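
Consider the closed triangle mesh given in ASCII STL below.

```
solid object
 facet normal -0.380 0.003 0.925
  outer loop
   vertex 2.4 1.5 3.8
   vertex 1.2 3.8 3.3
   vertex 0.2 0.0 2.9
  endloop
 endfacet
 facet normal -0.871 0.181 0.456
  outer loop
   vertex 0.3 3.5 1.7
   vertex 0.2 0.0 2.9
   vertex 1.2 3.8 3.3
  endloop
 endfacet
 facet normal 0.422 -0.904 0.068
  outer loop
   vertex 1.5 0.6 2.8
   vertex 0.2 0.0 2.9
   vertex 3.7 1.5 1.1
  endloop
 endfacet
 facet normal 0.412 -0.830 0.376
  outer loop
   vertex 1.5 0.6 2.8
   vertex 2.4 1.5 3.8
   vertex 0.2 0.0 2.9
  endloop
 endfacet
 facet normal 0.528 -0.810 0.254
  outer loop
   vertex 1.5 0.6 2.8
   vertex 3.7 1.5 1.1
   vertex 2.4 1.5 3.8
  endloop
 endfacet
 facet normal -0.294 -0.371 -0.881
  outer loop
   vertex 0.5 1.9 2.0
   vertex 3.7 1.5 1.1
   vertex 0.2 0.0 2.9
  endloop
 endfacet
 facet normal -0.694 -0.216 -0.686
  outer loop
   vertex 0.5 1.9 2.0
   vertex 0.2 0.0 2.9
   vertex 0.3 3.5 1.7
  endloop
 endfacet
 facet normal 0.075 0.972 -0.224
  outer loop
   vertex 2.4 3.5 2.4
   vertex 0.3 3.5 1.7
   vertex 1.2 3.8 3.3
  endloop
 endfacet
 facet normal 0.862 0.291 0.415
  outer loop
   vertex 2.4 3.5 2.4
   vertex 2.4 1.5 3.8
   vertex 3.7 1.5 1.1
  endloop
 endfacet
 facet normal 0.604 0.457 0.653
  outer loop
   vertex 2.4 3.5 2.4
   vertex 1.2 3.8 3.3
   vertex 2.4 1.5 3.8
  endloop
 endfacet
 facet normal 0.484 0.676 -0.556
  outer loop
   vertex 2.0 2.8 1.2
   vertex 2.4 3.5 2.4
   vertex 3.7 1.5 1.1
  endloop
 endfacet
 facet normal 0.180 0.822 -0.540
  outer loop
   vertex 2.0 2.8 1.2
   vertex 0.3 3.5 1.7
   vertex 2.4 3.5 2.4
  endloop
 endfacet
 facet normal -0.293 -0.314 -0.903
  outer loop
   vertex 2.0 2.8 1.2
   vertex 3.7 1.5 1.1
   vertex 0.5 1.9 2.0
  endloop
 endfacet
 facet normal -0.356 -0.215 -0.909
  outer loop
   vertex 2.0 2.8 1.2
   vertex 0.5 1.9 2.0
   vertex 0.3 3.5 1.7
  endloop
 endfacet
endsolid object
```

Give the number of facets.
14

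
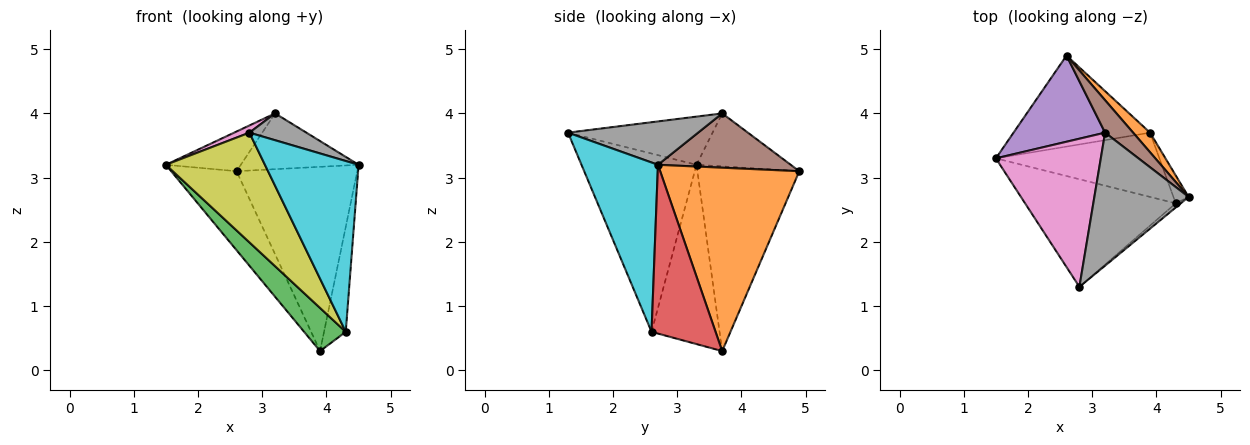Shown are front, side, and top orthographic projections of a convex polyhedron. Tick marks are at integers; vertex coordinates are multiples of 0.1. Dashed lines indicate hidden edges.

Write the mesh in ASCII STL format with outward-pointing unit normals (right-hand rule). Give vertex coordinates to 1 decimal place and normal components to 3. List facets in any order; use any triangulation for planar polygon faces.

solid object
 facet normal -0.715 0.458 -0.528
  outer loop
   vertex 3.9 3.7 0.3
   vertex 1.5 3.3 3.2
   vertex 2.6 4.9 3.1
  endloop
 endfacet
 facet normal 0.753 0.654 0.070
  outer loop
   vertex 3.9 3.7 0.3
   vertex 2.6 4.9 3.1
   vertex 4.5 2.7 3.2
  endloop
 endfacet
 facet normal -0.673 -0.412 -0.614
  outer loop
   vertex 4.3 2.6 0.6
   vertex 1.5 3.3 3.2
   vertex 3.9 3.7 0.3
  endloop
 endfacet
 facet normal 0.944 0.320 -0.085
  outer loop
   vertex 4.3 2.6 0.6
   vertex 3.9 3.7 0.3
   vertex 4.5 2.7 3.2
  endloop
 endfacet
 facet normal -0.465 0.370 0.804
  outer loop
   vertex 3.2 3.7 4.0
   vertex 2.6 4.9 3.1
   vertex 1.5 3.3 3.2
  endloop
 endfacet
 facet normal 0.698 0.619 0.360
  outer loop
   vertex 3.2 3.7 4.0
   vertex 4.5 2.7 3.2
   vertex 2.6 4.9 3.1
  endloop
 endfacet
 facet normal -0.417 -0.044 0.908
  outer loop
   vertex 2.8 1.3 3.7
   vertex 3.2 3.7 4.0
   vertex 1.5 3.3 3.2
  endloop
 endfacet
 facet normal 0.411 -0.180 0.894
  outer loop
   vertex 2.8 1.3 3.7
   vertex 4.5 2.7 3.2
   vertex 3.2 3.7 4.0
  endloop
 endfacet
 facet normal -0.638 -0.550 -0.539
  outer loop
   vertex 2.8 1.3 3.7
   vertex 1.5 3.3 3.2
   vertex 4.3 2.6 0.6
  endloop
 endfacet
 facet normal 0.632 -0.775 -0.019
  outer loop
   vertex 2.8 1.3 3.7
   vertex 4.3 2.6 0.6
   vertex 4.5 2.7 3.2
  endloop
 endfacet
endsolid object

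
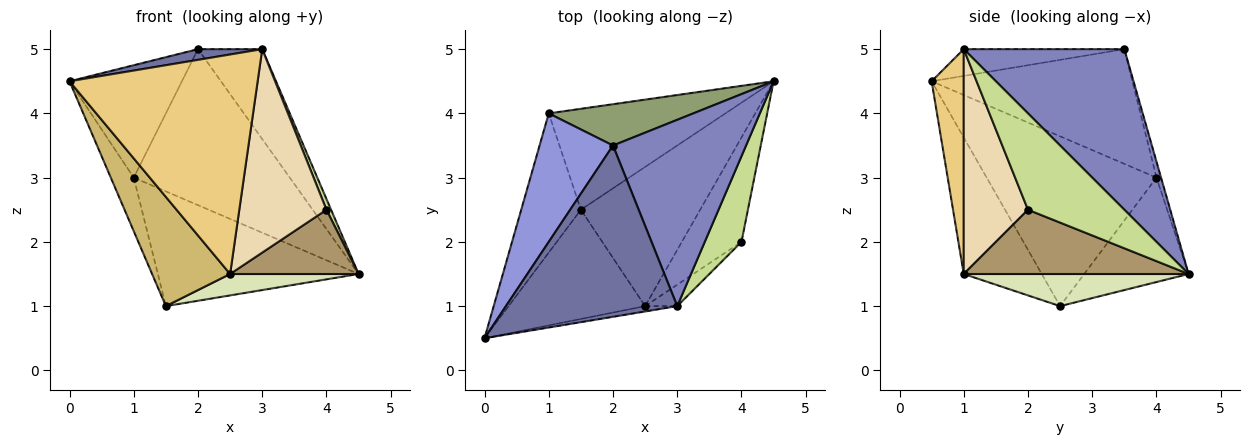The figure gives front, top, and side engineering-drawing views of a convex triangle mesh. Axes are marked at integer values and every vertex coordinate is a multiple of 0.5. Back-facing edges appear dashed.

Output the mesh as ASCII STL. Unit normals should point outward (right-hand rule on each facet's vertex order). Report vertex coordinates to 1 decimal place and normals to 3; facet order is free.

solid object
 facet normal -0.154 -0.062 0.986
  outer loop
   vertex 3.0 1.0 5.0
   vertex 2.0 3.5 5.0
   vertex 0.0 0.5 4.5
  endloop
 endfacet
 facet normal 0.736 0.294 0.610
  outer loop
   vertex 3.0 1.0 5.0
   vertex 4.5 4.5 1.5
   vertex 2.0 3.5 5.0
  endloop
 endfacet
 facet normal -0.762 0.427 0.488
  outer loop
   vertex 1.0 4.0 3.0
   vertex 0.0 0.5 4.5
   vertex 2.0 3.5 5.0
  endloop
 endfacet
 facet normal -0.936 0.126 -0.329
  outer loop
   vertex 1.0 4.0 3.0
   vertex 1.5 2.5 1.0
   vertex 0.0 0.5 4.5
  endloop
 endfacet
 facet normal -0.028 0.966 0.256
  outer loop
   vertex 1.0 4.0 3.0
   vertex 2.0 3.5 5.0
   vertex 4.5 4.5 1.5
  endloop
 endfacet
 facet normal -0.364 0.699 -0.615
  outer loop
   vertex 1.0 4.0 3.0
   vertex 4.5 4.5 1.5
   vertex 1.5 2.5 1.0
  endloop
 endfacet
 facet normal 0.934 -0.044 0.356
  outer loop
   vertex 4.0 2.0 2.5
   vertex 4.5 4.5 1.5
   vertex 3.0 1.0 5.0
  endloop
 endfacet
 facet normal 0.257 -0.147 -0.955
  outer loop
   vertex 2.5 1.0 1.5
   vertex 1.5 2.5 1.0
   vertex 4.5 4.5 1.5
  endloop
 endfacet
 facet normal 0.676 -0.386 -0.628
  outer loop
   vertex 2.5 1.0 1.5
   vertex 4.5 4.5 1.5
   vertex 4.0 2.0 2.5
  endloop
 endfacet
 facet normal -0.577 -0.577 -0.577
  outer loop
   vertex 2.5 1.0 1.5
   vertex 0.0 0.5 4.5
   vertex 1.5 2.5 1.0
  endloop
 endfacet
 facet normal 0.168 -0.985 -0.024
  outer loop
   vertex 2.5 1.0 1.5
   vertex 3.0 1.0 5.0
   vertex 0.0 0.5 4.5
  endloop
 endfacet
 facet normal 0.591 -0.802 -0.084
  outer loop
   vertex 2.5 1.0 1.5
   vertex 4.0 2.0 2.5
   vertex 3.0 1.0 5.0
  endloop
 endfacet
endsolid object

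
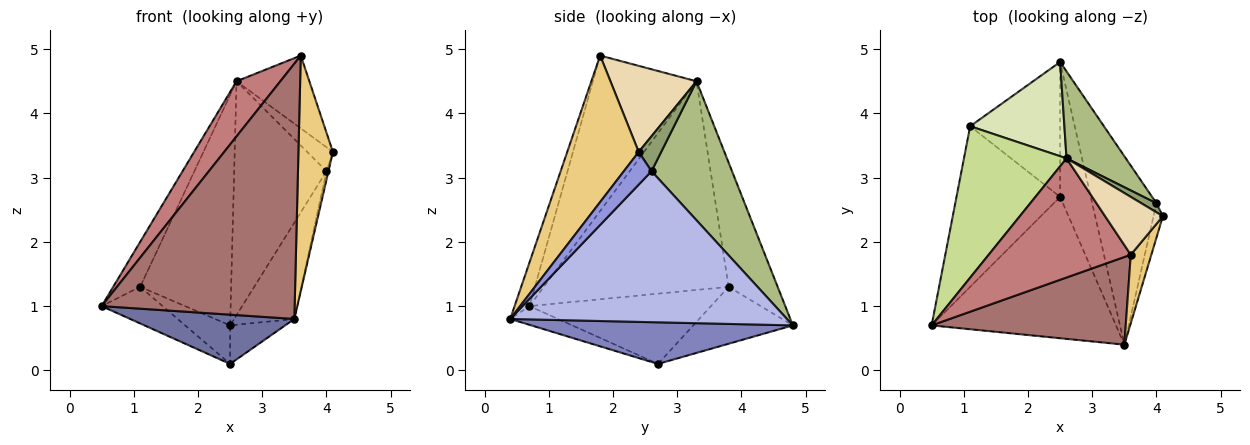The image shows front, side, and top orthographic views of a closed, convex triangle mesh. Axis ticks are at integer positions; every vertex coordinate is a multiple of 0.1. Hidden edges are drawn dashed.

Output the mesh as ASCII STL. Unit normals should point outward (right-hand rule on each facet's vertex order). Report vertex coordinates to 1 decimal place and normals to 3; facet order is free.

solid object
 facet normal -0.095 -0.328 -0.940
  outer loop
   vertex 2.5 2.7 0.1
   vertex 3.5 0.4 0.8
   vertex 0.5 0.7 1.0
  endloop
 endfacet
 facet normal 0.794 0.167 -0.585
  outer loop
   vertex 2.5 2.7 0.1
   vertex 2.5 4.8 0.7
   vertex 3.5 0.4 0.8
  endloop
 endfacet
 facet normal 0.959 0.069 -0.274
  outer loop
   vertex 4.0 2.6 3.1
   vertex 4.1 2.4 3.4
   vertex 3.5 0.4 0.8
  endloop
 endfacet
 facet normal 0.902 0.196 -0.384
  outer loop
   vertex 4.0 2.6 3.1
   vertex 3.5 0.4 0.8
   vertex 2.5 4.8 0.7
  endloop
 endfacet
 facet normal 0.634 0.724 0.272
  outer loop
   vertex 4.0 2.6 3.1
   vertex 2.6 3.3 4.5
   vertex 4.1 2.4 3.4
  endloop
 endfacet
 facet normal 0.633 0.726 0.270
  outer loop
   vertex 4.0 2.6 3.1
   vertex 2.5 4.8 0.7
   vertex 2.6 3.3 4.5
  endloop
 endfacet
 facet normal -0.890 0.130 0.437
  outer loop
   vertex 1.1 3.8 1.3
   vertex 0.5 0.7 1.0
   vertex 2.6 3.3 4.5
  endloop
 endfacet
 facet normal -0.446 0.828 0.339
  outer loop
   vertex 1.1 3.8 1.3
   vertex 2.6 3.3 4.5
   vertex 2.5 4.8 0.7
  endloop
 endfacet
 facet normal -0.551 0.185 -0.813
  outer loop
   vertex 1.1 3.8 1.3
   vertex 2.5 2.7 0.1
   vertex 0.5 0.7 1.0
  endloop
 endfacet
 facet normal -0.520 0.235 -0.821
  outer loop
   vertex 1.1 3.8 1.3
   vertex 2.5 4.8 0.7
   vertex 2.5 2.7 0.1
  endloop
 endfacet
 facet normal 0.894 -0.431 0.125
  outer loop
   vertex 3.6 1.8 4.9
   vertex 3.5 0.4 0.8
   vertex 4.1 2.4 3.4
  endloop
 endfacet
 facet normal 0.679 0.575 0.456
  outer loop
   vertex 3.6 1.8 4.9
   vertex 4.1 2.4 3.4
   vertex 2.6 3.3 4.5
  endloop
 endfacet
 facet normal -0.073 -0.943 0.324
  outer loop
   vertex 3.6 1.8 4.9
   vertex 0.5 0.7 1.0
   vertex 3.5 0.4 0.8
  endloop
 endfacet
 facet normal -0.705 -0.298 0.644
  outer loop
   vertex 3.6 1.8 4.9
   vertex 2.6 3.3 4.5
   vertex 0.5 0.7 1.0
  endloop
 endfacet
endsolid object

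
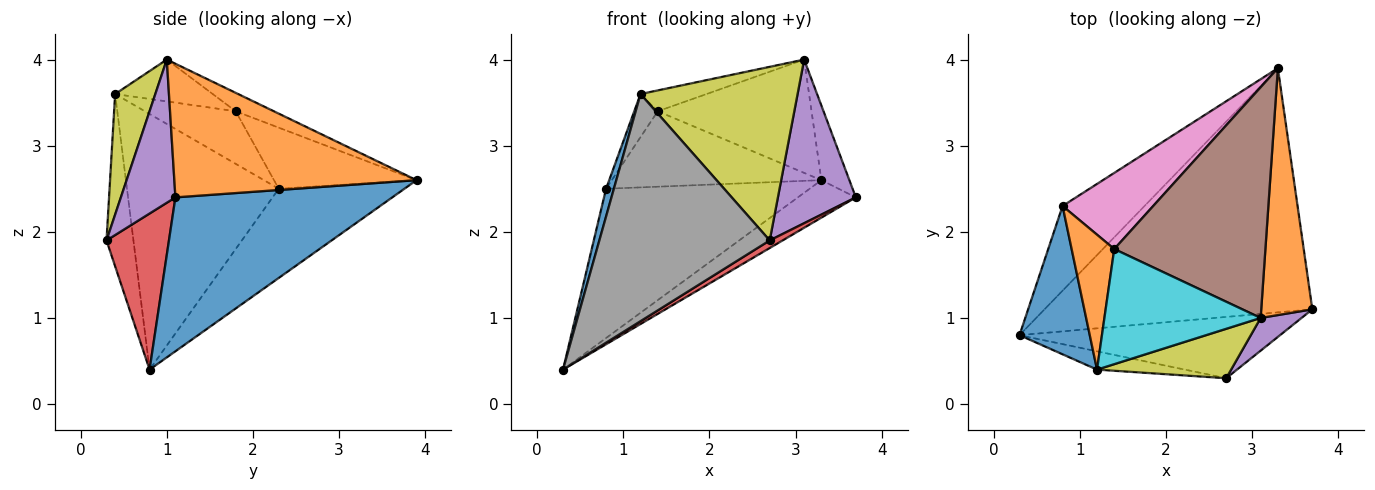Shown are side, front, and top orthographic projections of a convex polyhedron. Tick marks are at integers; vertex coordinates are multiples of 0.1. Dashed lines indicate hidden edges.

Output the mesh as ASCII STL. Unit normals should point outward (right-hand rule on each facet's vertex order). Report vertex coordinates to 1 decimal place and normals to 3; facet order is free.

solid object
 facet normal 0.494 0.132 -0.859
  outer loop
   vertex 3.3 3.9 2.6
   vertex 3.7 1.1 2.4
   vertex 0.3 0.8 0.4
  endloop
 endfacet
 facet normal 0.929 0.107 0.355
  outer loop
   vertex 3.1 1.0 4.0
   vertex 3.7 1.1 2.4
   vertex 3.3 3.9 2.6
  endloop
 endfacet
 facet normal -0.473 0.766 -0.435
  outer loop
   vertex 0.8 2.3 2.5
   vertex 3.3 3.9 2.6
   vertex 0.3 0.8 0.4
  endloop
 endfacet
 facet normal 0.511 -0.106 -0.853
  outer loop
   vertex 2.7 0.3 1.9
   vertex 0.3 0.8 0.4
   vertex 3.7 1.1 2.4
  endloop
 endfacet
 facet normal 0.566 -0.808 0.162
  outer loop
   vertex 2.7 0.3 1.9
   vertex 3.7 1.1 2.4
   vertex 3.1 1.0 4.0
  endloop
 endfacet
 facet normal -0.109 0.438 0.892
  outer loop
   vertex 1.4 1.8 3.4
   vertex 3.1 1.0 4.0
   vertex 3.3 3.9 2.6
  endloop
 endfacet
 facet normal -0.432 0.635 0.641
  outer loop
   vertex 1.4 1.8 3.4
   vertex 3.3 3.9 2.6
   vertex 0.8 2.3 2.5
  endloop
 endfacet
 facet normal -0.156 -0.985 -0.079
  outer loop
   vertex 1.2 0.4 3.6
   vertex 0.3 0.8 0.4
   vertex 2.7 0.3 1.9
  endloop
 endfacet
 facet normal 0.239 -0.934 0.266
  outer loop
   vertex 1.2 0.4 3.6
   vertex 2.7 0.3 1.9
   vertex 3.1 1.0 4.0
  endloop
 endfacet
 facet normal -0.255 0.172 0.952
  outer loop
   vertex 1.2 0.4 3.6
   vertex 3.1 1.0 4.0
   vertex 1.4 1.8 3.4
  endloop
 endfacet
 facet normal -0.963 -0.050 0.265
  outer loop
   vertex 1.2 0.4 3.6
   vertex 0.8 2.3 2.5
   vertex 0.3 0.8 0.4
  endloop
 endfacet
 facet normal -0.762 0.197 0.617
  outer loop
   vertex 1.2 0.4 3.6
   vertex 1.4 1.8 3.4
   vertex 0.8 2.3 2.5
  endloop
 endfacet
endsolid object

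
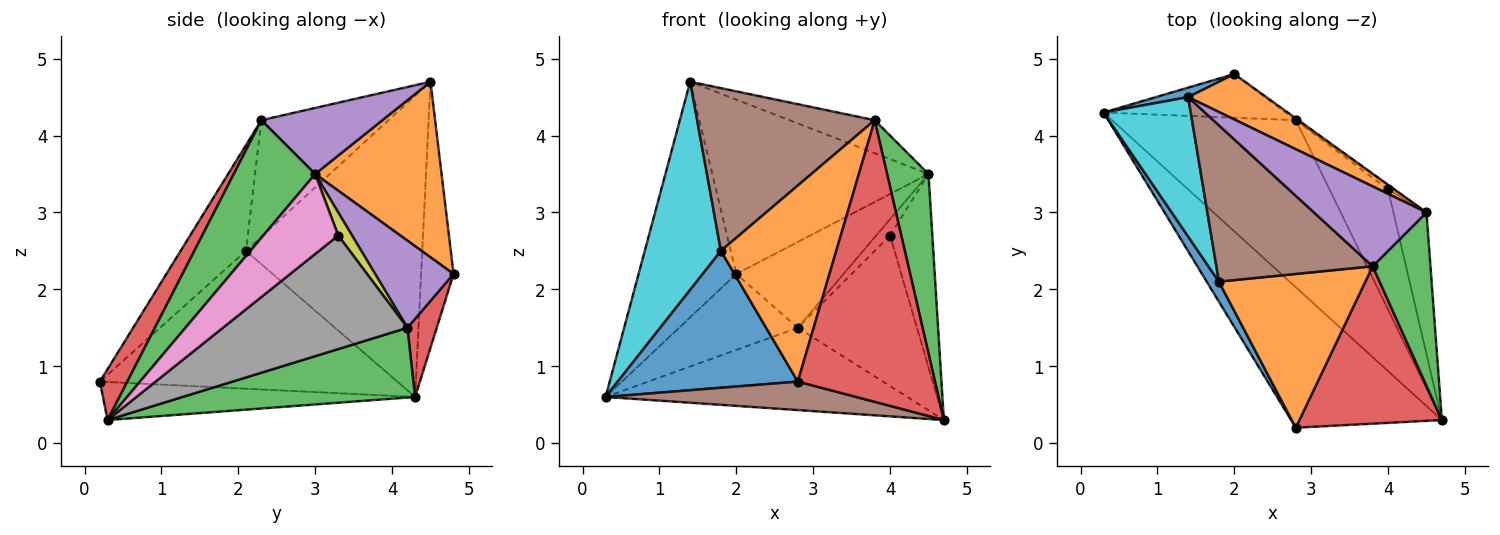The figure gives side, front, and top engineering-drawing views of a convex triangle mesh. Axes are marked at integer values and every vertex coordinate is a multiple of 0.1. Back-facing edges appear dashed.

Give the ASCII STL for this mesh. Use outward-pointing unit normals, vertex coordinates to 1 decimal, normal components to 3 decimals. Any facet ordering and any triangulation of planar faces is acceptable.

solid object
 facet normal -0.315 0.948 0.038
  outer loop
   vertex 1.4 4.5 4.7
   vertex 2.0 4.8 2.2
   vertex 0.3 4.3 0.6
  endloop
 endfacet
 facet normal 0.492 0.842 0.219
  outer loop
   vertex 4.5 3.0 3.5
   vertex 2.0 4.8 2.2
   vertex 1.4 4.5 4.7
  endloop
 endfacet
 facet normal 0.322 0.418 -0.849
  outer loop
   vertex 2.8 4.2 1.5
   vertex 4.7 0.3 0.3
   vertex 0.3 4.3 0.6
  endloop
 endfacet
 facet normal 0.209 0.848 -0.487
  outer loop
   vertex 2.8 4.2 1.5
   vertex 0.3 4.3 0.6
   vertex 2.0 4.8 2.2
  endloop
 endfacet
 facet normal 0.590 0.807 -0.017
  outer loop
   vertex 2.8 4.2 1.5
   vertex 2.0 4.8 2.2
   vertex 4.5 3.0 3.5
  endloop
 endfacet
 facet normal -0.240 -0.193 -0.951
  outer loop
   vertex 2.8 0.2 0.8
   vertex 0.3 4.3 0.6
   vertex 4.7 0.3 0.3
  endloop
 endfacet
 facet normal 0.819 0.462 -0.339
  outer loop
   vertex 4.0 3.3 2.7
   vertex 4.5 3.0 3.5
   vertex 4.7 0.3 0.3
  endloop
 endfacet
 facet normal 0.771 0.498 -0.397
  outer loop
   vertex 4.0 3.3 2.7
   vertex 4.7 0.3 0.3
   vertex 2.8 4.2 1.5
  endloop
 endfacet
 facet normal 0.696 0.696 -0.174
  outer loop
   vertex 4.0 3.3 2.7
   vertex 2.8 4.2 1.5
   vertex 4.5 3.0 3.5
  endloop
 endfacet
 facet normal -0.887 -0.383 0.257
  outer loop
   vertex 1.8 2.1 2.5
   vertex 1.4 4.5 4.7
   vertex 0.3 4.3 0.6
  endloop
 endfacet
 facet normal -0.853 -0.516 0.075
  outer loop
   vertex 1.8 2.1 2.5
   vertex 0.3 4.3 0.6
   vertex 2.8 0.2 0.8
  endloop
 endfacet
 facet normal -0.407 -0.719 0.564
  outer loop
   vertex 3.8 2.3 4.2
   vertex 1.8 2.1 2.5
   vertex 2.8 0.2 0.8
  endloop
 endfacet
 facet normal 0.816 -0.415 0.401
  outer loop
   vertex 3.8 2.3 4.2
   vertex 4.7 0.3 0.3
   vertex 4.5 3.0 3.5
  endloop
 endfacet
 facet normal 0.172 -0.860 0.481
  outer loop
   vertex 3.8 2.3 4.2
   vertex 2.8 0.2 0.8
   vertex 4.7 0.3 0.3
  endloop
 endfacet
 facet normal 0.477 0.336 0.812
  outer loop
   vertex 3.8 2.3 4.2
   vertex 4.5 3.0 3.5
   vertex 1.4 4.5 4.7
  endloop
 endfacet
 facet normal -0.459 -0.641 0.615
  outer loop
   vertex 3.8 2.3 4.2
   vertex 1.4 4.5 4.7
   vertex 1.8 2.1 2.5
  endloop
 endfacet
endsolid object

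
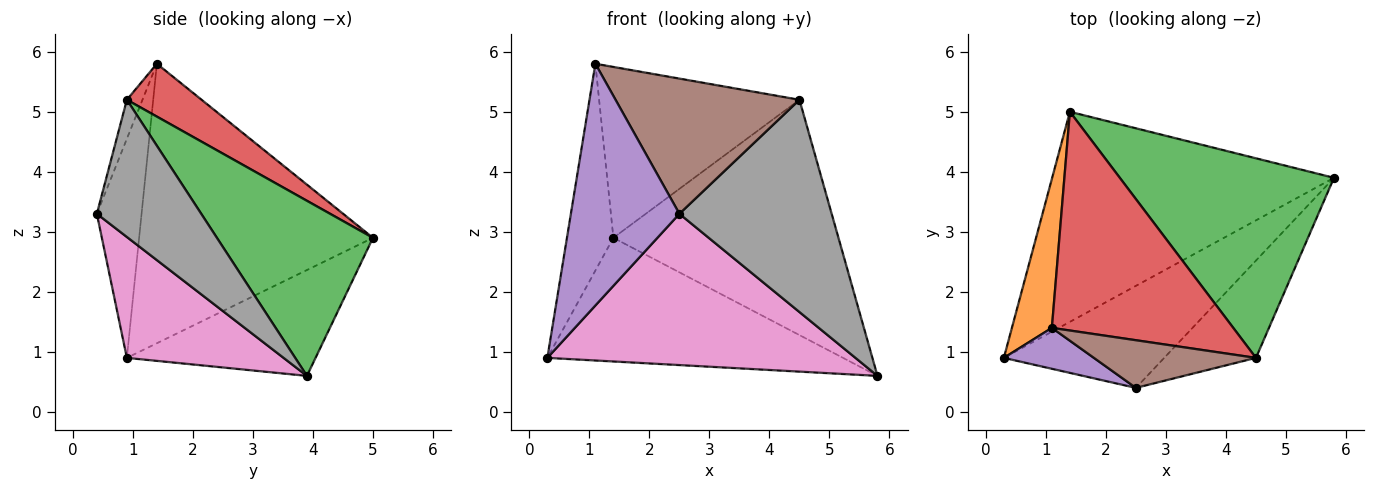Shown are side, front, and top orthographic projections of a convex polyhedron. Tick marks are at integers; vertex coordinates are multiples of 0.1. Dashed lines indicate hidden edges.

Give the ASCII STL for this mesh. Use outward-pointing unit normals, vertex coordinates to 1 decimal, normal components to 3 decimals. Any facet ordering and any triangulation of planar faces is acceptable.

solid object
 facet normal -0.308 0.483 -0.820
  outer loop
   vertex 1.4 5.0 2.9
   vertex 5.8 3.9 0.6
   vertex 0.3 0.9 0.9
  endloop
 endfacet
 facet normal -0.971 0.193 0.139
  outer loop
   vertex 1.1 1.4 5.8
   vertex 1.4 5.0 2.9
   vertex 0.3 0.9 0.9
  endloop
 endfacet
 facet normal 0.467 0.674 0.572
  outer loop
   vertex 4.5 0.9 5.2
   vertex 5.8 3.9 0.6
   vertex 1.4 5.0 2.9
  endloop
 endfacet
 facet normal 0.224 0.600 0.768
  outer loop
   vertex 4.5 0.9 5.2
   vertex 1.4 5.0 2.9
   vertex 1.1 1.4 5.8
  endloop
 endfacet
 facet normal -0.376 -0.913 0.155
  outer loop
   vertex 2.5 0.4 3.3
   vertex 1.1 1.4 5.8
   vertex 0.3 0.9 0.9
  endloop
 endfacet
 facet normal -0.080 -0.940 0.331
  outer loop
   vertex 2.5 0.4 3.3
   vertex 4.5 0.9 5.2
   vertex 1.1 1.4 5.8
  endloop
 endfacet
 facet normal 0.389 -0.764 -0.515
  outer loop
   vertex 2.5 0.4 3.3
   vertex 0.3 0.9 0.9
   vertex 5.8 3.9 0.6
  endloop
 endfacet
 facet normal 0.529 -0.771 -0.354
  outer loop
   vertex 2.5 0.4 3.3
   vertex 5.8 3.9 0.6
   vertex 4.5 0.9 5.2
  endloop
 endfacet
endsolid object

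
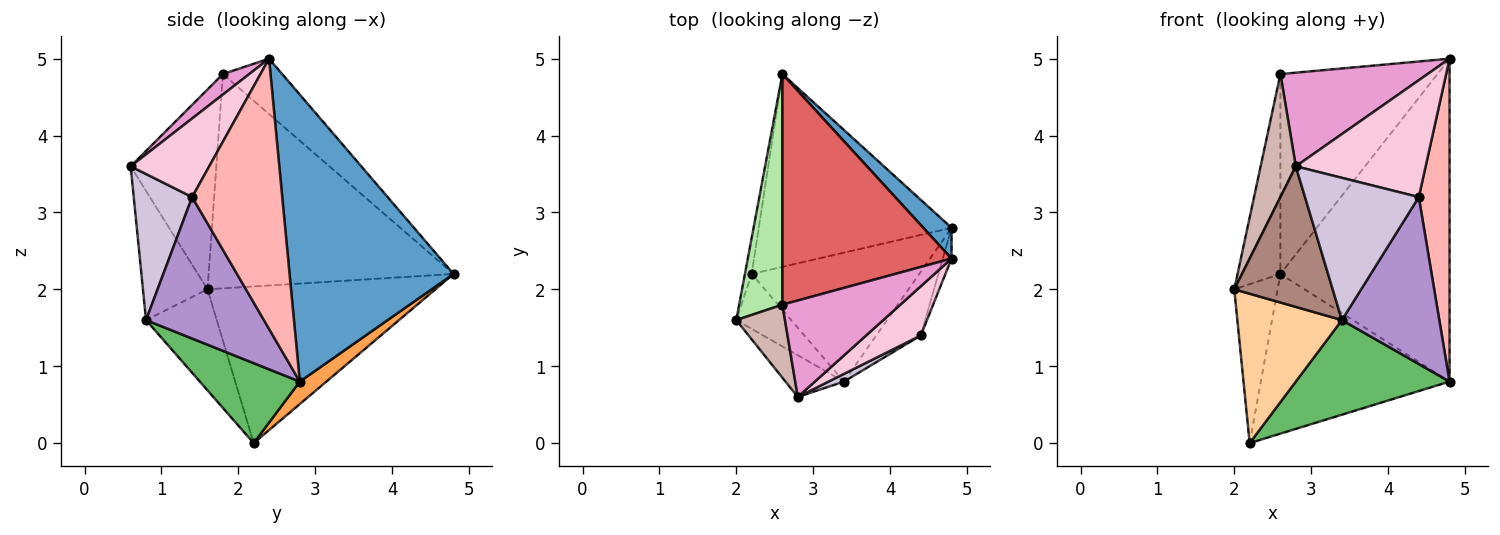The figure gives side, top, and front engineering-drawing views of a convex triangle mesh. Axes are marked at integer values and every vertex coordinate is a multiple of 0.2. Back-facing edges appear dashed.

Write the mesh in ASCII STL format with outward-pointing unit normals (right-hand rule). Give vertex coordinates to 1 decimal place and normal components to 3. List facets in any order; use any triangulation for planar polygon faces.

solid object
 facet normal 0.695 0.716 0.068
  outer loop
   vertex 4.8 2.4 5.0
   vertex 4.8 2.8 0.8
   vertex 2.6 4.8 2.2
  endloop
 endfacet
 facet normal -0.982 0.187 -0.042
  outer loop
   vertex 2.2 2.2 0.0
   vertex 2.0 1.6 2.0
   vertex 2.6 4.8 2.2
  endloop
 endfacet
 facet normal 0.089 0.635 -0.767
  outer loop
   vertex 2.2 2.2 0.0
   vertex 2.6 4.8 2.2
   vertex 4.8 2.8 0.8
  endloop
 endfacet
 facet normal -0.536 -0.792 -0.291
  outer loop
   vertex 3.4 0.8 1.6
   vertex 2.0 1.6 2.0
   vertex 2.2 2.2 0.0
  endloop
 endfacet
 facet normal 0.359 -0.552 -0.752
  outer loop
   vertex 3.4 0.8 1.6
   vertex 2.2 2.2 0.0
   vertex 4.8 2.8 0.8
  endloop
 endfacet
 facet normal -0.966 0.169 0.195
  outer loop
   vertex 2.6 1.8 4.8
   vertex 2.6 4.8 2.2
   vertex 2.0 1.6 2.0
  endloop
 endfacet
 facet normal -0.240 0.636 0.734
  outer loop
   vertex 2.6 1.8 4.8
   vertex 4.8 2.4 5.0
   vertex 2.6 4.8 2.2
  endloop
 endfacet
 facet normal 0.946 -0.323 -0.031
  outer loop
   vertex 4.4 1.4 3.2
   vertex 4.8 2.8 0.8
   vertex 4.8 2.4 5.0
  endloop
 endfacet
 facet normal 0.749 -0.619 -0.236
  outer loop
   vertex 4.4 1.4 3.2
   vertex 3.4 0.8 1.6
   vertex 4.8 2.8 0.8
  endloop
 endfacet
 facet normal 0.456 -0.889 0.048
  outer loop
   vertex 2.8 0.6 3.6
   vertex 3.4 0.8 1.6
   vertex 4.4 1.4 3.2
  endloop
 endfacet
 facet normal -0.532 -0.811 -0.241
  outer loop
   vertex 2.8 0.6 3.6
   vertex 2.0 1.6 2.0
   vertex 3.4 0.8 1.6
  endloop
 endfacet
 facet normal -0.903 -0.370 0.220
  outer loop
   vertex 2.8 0.6 3.6
   vertex 2.6 1.8 4.8
   vertex 2.0 1.6 2.0
  endloop
 endfacet
 facet normal 0.124 -0.691 0.712
  outer loop
   vertex 2.8 0.6 3.6
   vertex 4.8 2.4 5.0
   vertex 2.6 1.8 4.8
  endloop
 endfacet
 facet normal 0.487 -0.805 0.339
  outer loop
   vertex 2.8 0.6 3.6
   vertex 4.4 1.4 3.2
   vertex 4.8 2.4 5.0
  endloop
 endfacet
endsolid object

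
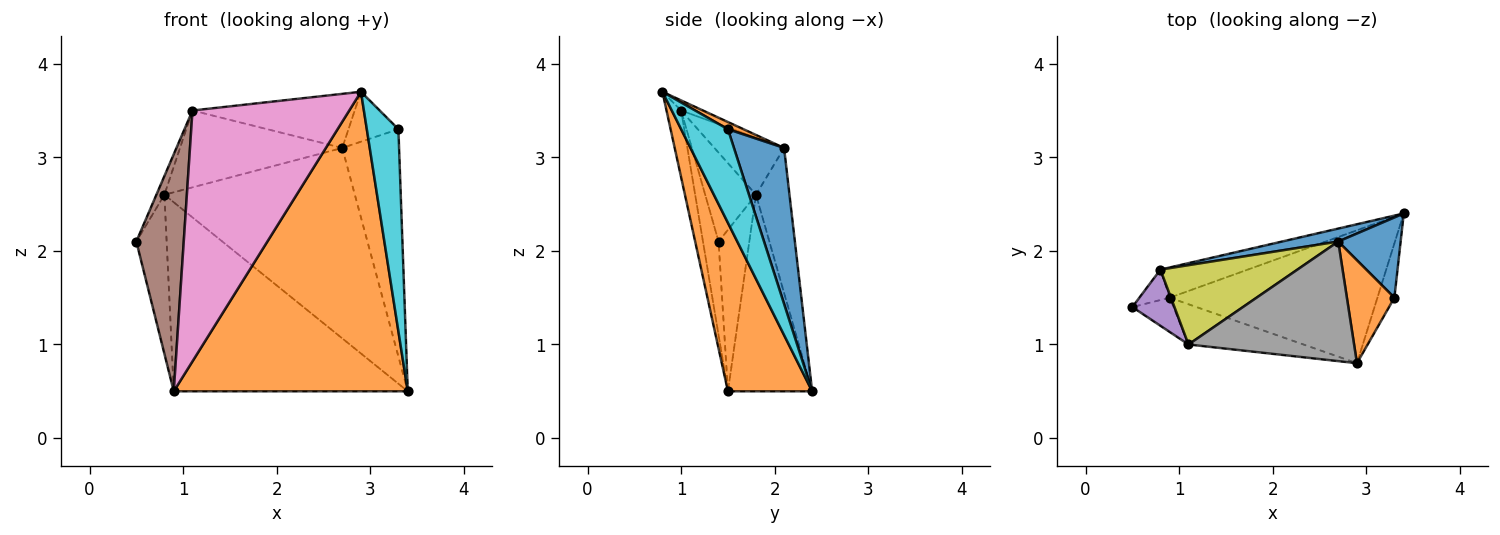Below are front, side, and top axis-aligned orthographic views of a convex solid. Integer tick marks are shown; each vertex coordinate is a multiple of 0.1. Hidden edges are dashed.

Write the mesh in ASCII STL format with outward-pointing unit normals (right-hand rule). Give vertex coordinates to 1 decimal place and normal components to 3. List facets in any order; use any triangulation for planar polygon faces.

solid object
 facet normal -0.173 0.983 0.067
  outer loop
   vertex 2.7 2.1 3.1
   vertex 3.4 2.4 0.5
   vertex 0.8 1.8 2.6
  endloop
 endfacet
 facet normal 0.313 -0.868 -0.385
  outer loop
   vertex 0.9 1.5 0.5
   vertex 3.4 2.4 0.5
   vertex 2.9 0.8 3.7
  endloop
 endfacet
 facet normal -0.706 0.696 -0.133
  outer loop
   vertex 0.9 1.5 0.5
   vertex 0.5 1.4 2.1
   vertex 0.8 1.8 2.6
  endloop
 endfacet
 facet normal -0.335 0.930 -0.149
  outer loop
   vertex 0.9 1.5 0.5
   vertex 0.8 1.8 2.6
   vertex 3.4 2.4 0.5
  endloop
 endfacet
 facet normal -0.895 0.141 0.424
  outer loop
   vertex 1.1 1.0 3.5
   vertex 0.8 1.8 2.6
   vertex 0.5 1.4 2.1
  endloop
 endfacet
 facet normal -0.310 -0.941 -0.136
  outer loop
   vertex 1.1 1.0 3.5
   vertex 0.5 1.4 2.1
   vertex 0.9 1.5 0.5
  endloop
 endfacet
 facet normal -0.092 -0.983 -0.158
  outer loop
   vertex 1.1 1.0 3.5
   vertex 0.9 1.5 0.5
   vertex 2.9 0.8 3.7
  endloop
 endfacet
 facet normal -0.055 0.411 0.910
  outer loop
   vertex 1.1 1.0 3.5
   vertex 2.9 0.8 3.7
   vertex 2.7 2.1 3.1
  endloop
 endfacet
 facet normal -0.286 0.667 0.688
  outer loop
   vertex 1.1 1.0 3.5
   vertex 2.7 2.1 3.1
   vertex 0.8 1.8 2.6
  endloop
 endfacet
 facet normal 0.820 -0.553 -0.149
  outer loop
   vertex 3.3 1.5 3.3
   vertex 2.9 0.8 3.7
   vertex 3.4 2.4 0.5
  endloop
 endfacet
 facet normal 0.640 0.725 0.256
  outer loop
   vertex 3.3 1.5 3.3
   vertex 3.4 2.4 0.5
   vertex 2.7 2.1 3.1
  endloop
 endfacet
 facet normal 0.135 0.432 0.892
  outer loop
   vertex 3.3 1.5 3.3
   vertex 2.7 2.1 3.1
   vertex 2.9 0.8 3.7
  endloop
 endfacet
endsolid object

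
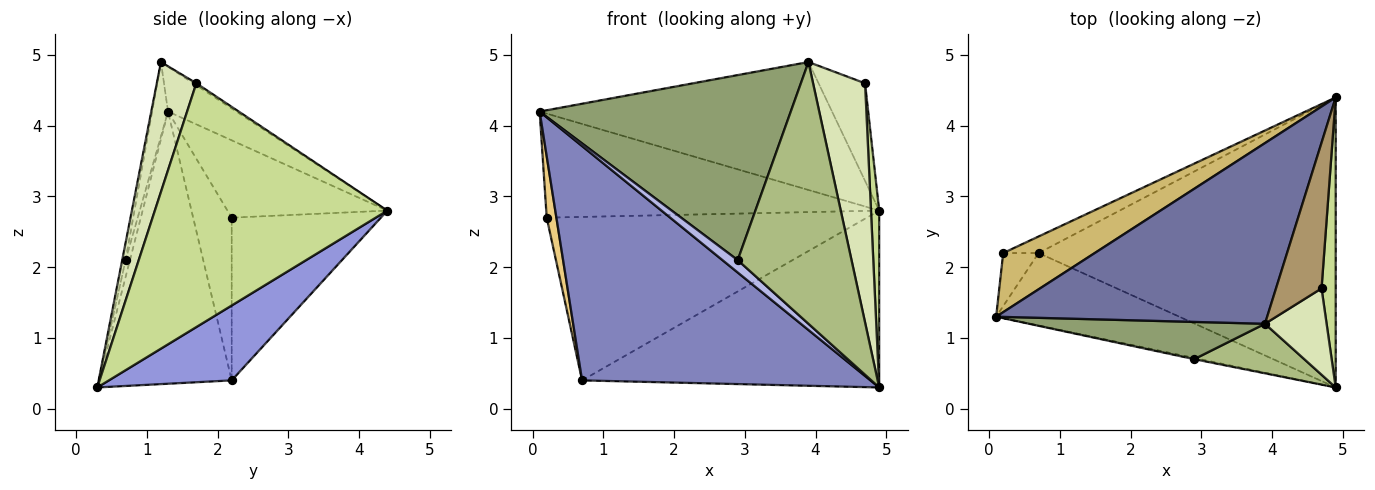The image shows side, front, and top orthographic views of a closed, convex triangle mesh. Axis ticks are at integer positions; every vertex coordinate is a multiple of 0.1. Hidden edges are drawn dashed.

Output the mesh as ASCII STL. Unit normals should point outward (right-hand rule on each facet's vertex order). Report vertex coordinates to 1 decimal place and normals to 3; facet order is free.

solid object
 facet normal -0.134 0.573 0.809
  outer loop
   vertex 3.9 1.2 4.9
   vertex 4.9 4.4 2.8
   vertex 0.1 1.3 4.2
  endloop
 endfacet
 facet normal -0.402 -0.875 -0.271
  outer loop
   vertex 0.7 2.2 0.4
   vertex 4.9 0.3 0.3
   vertex 0.1 1.3 4.2
  endloop
 endfacet
 facet normal 0.210 0.509 -0.835
  outer loop
   vertex 0.7 2.2 0.4
   vertex 4.9 4.4 2.8
   vertex 4.9 0.3 0.3
  endloop
 endfacet
 facet normal -0.274 -0.958 -0.091
  outer loop
   vertex 2.9 0.7 2.1
   vertex 0.1 1.3 4.2
   vertex 4.9 0.3 0.3
  endloop
 endfacet
 facet normal -0.062 -0.978 0.197
  outer loop
   vertex 2.9 0.7 2.1
   vertex 3.9 1.2 4.9
   vertex 0.1 1.3 4.2
  endloop
 endfacet
 facet normal -0.029 -0.982 0.186
  outer loop
   vertex 2.9 0.7 2.1
   vertex 4.9 0.3 0.3
   vertex 3.9 1.2 4.9
  endloop
 endfacet
 facet normal 0.998 -0.035 0.058
  outer loop
   vertex 4.7 1.7 4.6
   vertex 4.9 0.3 0.3
   vertex 4.9 4.4 2.8
  endloop
 endfacet
 facet normal 0.582 -0.765 0.276
  outer loop
   vertex 4.7 1.7 4.6
   vertex 3.9 1.2 4.9
   vertex 4.9 0.3 0.3
  endloop
 endfacet
 facet normal -0.036 0.556 0.830
  outer loop
   vertex 4.7 1.7 4.6
   vertex 4.9 4.4 2.8
   vertex 3.9 1.2 4.9
  endloop
 endfacet
 facet normal -0.385 0.802 0.456
  outer loop
   vertex 0.2 2.2 2.7
   vertex 0.1 1.3 4.2
   vertex 4.9 4.4 2.8
  endloop
 endfacet
 facet normal -0.949 -0.238 -0.206
  outer loop
   vertex 0.2 2.2 2.7
   vertex 0.7 2.2 0.4
   vertex 0.1 1.3 4.2
  endloop
 endfacet
 facet normal -0.421 0.903 -0.091
  outer loop
   vertex 0.2 2.2 2.7
   vertex 4.9 4.4 2.8
   vertex 0.7 2.2 0.4
  endloop
 endfacet
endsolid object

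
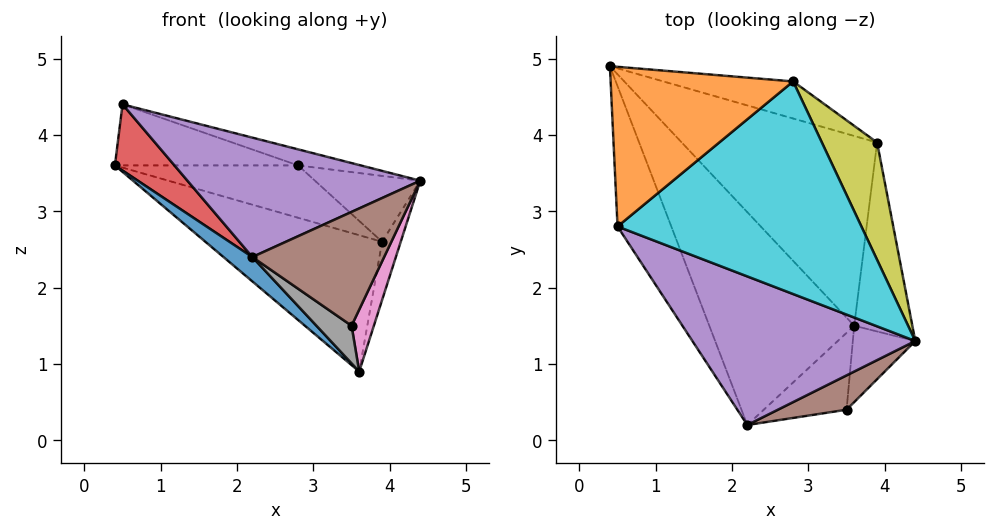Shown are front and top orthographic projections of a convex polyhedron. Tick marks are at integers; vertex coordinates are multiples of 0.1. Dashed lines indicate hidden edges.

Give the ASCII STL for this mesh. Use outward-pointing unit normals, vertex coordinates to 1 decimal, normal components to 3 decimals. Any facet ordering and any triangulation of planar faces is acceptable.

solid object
 facet normal -0.692 -0.082 -0.717
  outer loop
   vertex 3.6 1.5 0.9
   vertex 2.2 0.2 2.4
   vertex 0.4 4.9 3.6
  endloop
 endfacet
 facet normal -0.065 0.582 -0.810
  outer loop
   vertex 3.9 3.9 2.6
   vertex 3.6 1.5 0.9
   vertex 0.4 4.9 3.6
  endloop
 endfacet
 facet normal 0.951 0.091 -0.297
  outer loop
   vertex 3.9 3.9 2.6
   vertex 4.4 1.3 3.4
   vertex 3.6 1.5 0.9
  endloop
 endfacet
 facet normal -0.864 -0.215 -0.455
  outer loop
   vertex 0.5 2.8 4.4
   vertex 0.4 4.9 3.6
   vertex 2.2 0.2 2.4
  endloop
 endfacet
 facet normal -0.041 -0.626 0.779
  outer loop
   vertex 0.5 2.8 4.4
   vertex 2.2 0.2 2.4
   vertex 4.4 1.3 3.4
  endloop
 endfacet
 facet normal 0.328 -0.904 0.273
  outer loop
   vertex 3.5 0.4 1.5
   vertex 4.4 1.3 3.4
   vertex 2.2 0.2 2.4
  endloop
 endfacet
 facet normal 0.915 -0.254 -0.313
  outer loop
   vertex 3.5 0.4 1.5
   vertex 3.6 1.5 0.9
   vertex 4.4 1.3 3.4
  endloop
 endfacet
 facet normal -0.485 -0.384 -0.786
  outer loop
   vertex 3.5 0.4 1.5
   vertex 2.2 0.2 2.4
   vertex 3.6 1.5 0.9
  endloop
 endfacet
 facet normal 0.754 0.321 0.573
  outer loop
   vertex 2.8 4.7 3.6
   vertex 4.4 1.3 3.4
   vertex 3.9 3.9 2.6
  endloop
 endfacet
 facet normal 0.274 0.072 0.959
  outer loop
   vertex 2.8 4.7 3.6
   vertex 0.5 2.8 4.4
   vertex 4.4 1.3 3.4
  endloop
 endfacet
 facet normal 0.068 0.814 -0.577
  outer loop
   vertex 2.8 4.7 3.6
   vertex 3.9 3.9 2.6
   vertex 0.4 4.9 3.6
  endloop
 endfacet
 facet normal 0.030 0.357 0.934
  outer loop
   vertex 2.8 4.7 3.6
   vertex 0.4 4.9 3.6
   vertex 0.5 2.8 4.4
  endloop
 endfacet
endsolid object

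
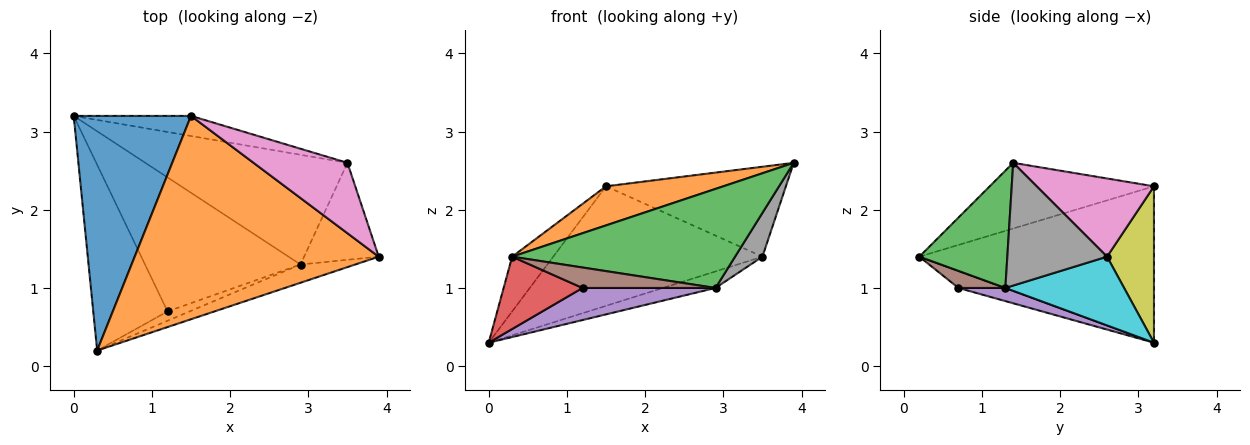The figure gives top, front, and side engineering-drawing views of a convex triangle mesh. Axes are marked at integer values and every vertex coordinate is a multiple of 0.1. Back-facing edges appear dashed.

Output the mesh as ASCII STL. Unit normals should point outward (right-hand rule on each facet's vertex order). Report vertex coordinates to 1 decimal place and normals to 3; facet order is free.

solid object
 facet normal -0.792 0.139 0.594
  outer loop
   vertex 1.5 3.2 2.3
   vertex 0.0 3.2 0.3
   vertex 0.3 0.2 1.4
  endloop
 endfacet
 facet normal -0.256 -0.183 0.949
  outer loop
   vertex 1.5 3.2 2.3
   vertex 0.3 0.2 1.4
   vertex 3.9 1.4 2.6
  endloop
 endfacet
 facet normal 0.362 -0.917 -0.169
  outer loop
   vertex 2.9 1.3 1.0
   vertex 3.9 1.4 2.6
   vertex 0.3 0.2 1.4
  endloop
 endfacet
 facet normal -0.208 -0.355 -0.911
  outer loop
   vertex 1.2 0.7 1.0
   vertex 0.3 0.2 1.4
   vertex 0.0 3.2 0.3
  endloop
 endfacet
 facet normal 0.082 -0.232 -0.969
  outer loop
   vertex 1.2 0.7 1.0
   vertex 0.0 3.2 0.3
   vertex 2.9 1.3 1.0
  endloop
 endfacet
 facet normal 0.306 -0.866 -0.395
  outer loop
   vertex 1.2 0.7 1.0
   vertex 2.9 1.3 1.0
   vertex 0.3 0.2 1.4
  endloop
 endfacet
 facet normal 0.457 0.701 0.548
  outer loop
   vertex 3.5 2.6 1.4
   vertex 1.5 3.2 2.3
   vertex 3.9 1.4 2.6
  endloop
 endfacet
 facet normal 0.832 -0.228 -0.506
  outer loop
   vertex 3.5 2.6 1.4
   vertex 3.9 1.4 2.6
   vertex 2.9 1.3 1.0
  endloop
 endfacet
 facet normal 0.216 0.963 -0.162
  outer loop
   vertex 3.5 2.6 1.4
   vertex 0.0 3.2 0.3
   vertex 1.5 3.2 2.3
  endloop
 endfacet
 facet normal 0.319 0.141 -0.937
  outer loop
   vertex 3.5 2.6 1.4
   vertex 2.9 1.3 1.0
   vertex 0.0 3.2 0.3
  endloop
 endfacet
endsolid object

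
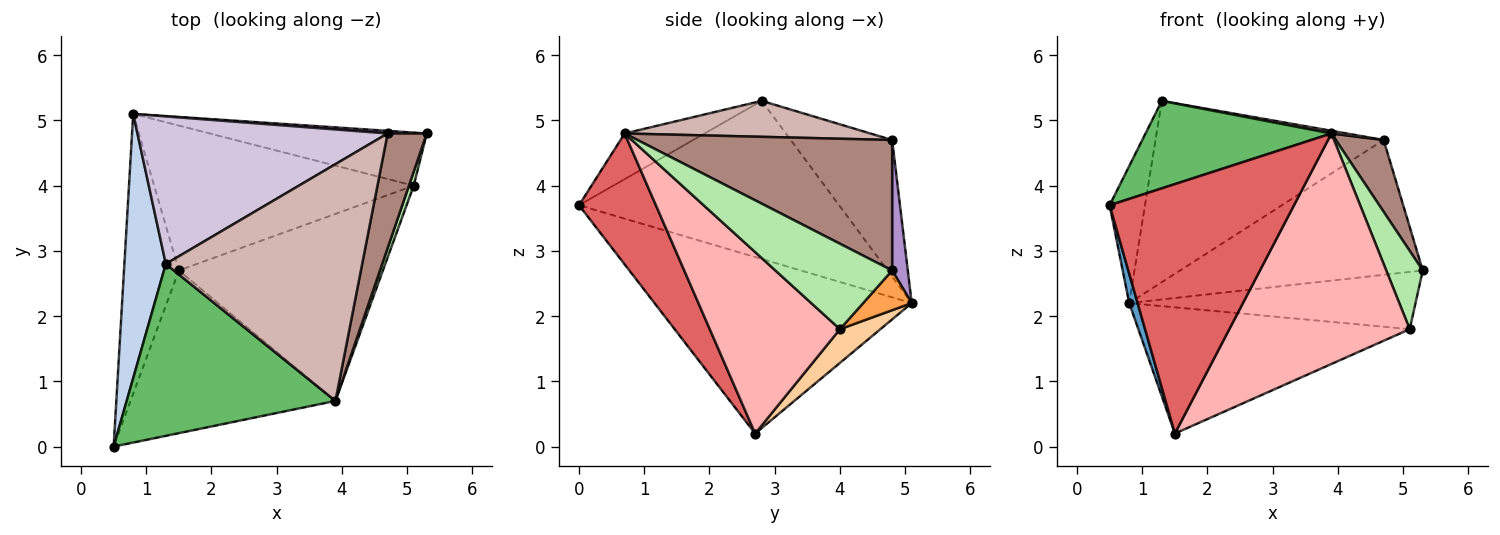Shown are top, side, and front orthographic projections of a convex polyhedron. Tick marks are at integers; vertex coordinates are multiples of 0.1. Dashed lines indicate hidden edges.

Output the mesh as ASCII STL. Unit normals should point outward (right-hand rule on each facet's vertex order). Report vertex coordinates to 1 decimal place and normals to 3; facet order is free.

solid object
 facet normal -0.954 -0.031 -0.297
  outer loop
   vertex 1.5 2.7 0.2
   vertex 0.5 0.0 3.7
   vertex 0.8 5.1 2.2
  endloop
 endfacet
 facet normal -0.959 0.130 0.251
  outer loop
   vertex 1.3 2.8 5.3
   vertex 0.8 5.1 2.2
   vertex 0.5 0.0 3.7
  endloop
 endfacet
 facet normal 0.123 0.728 -0.674
  outer loop
   vertex 5.1 4.0 1.8
   vertex 0.8 5.1 2.2
   vertex 5.3 4.8 2.7
  endloop
 endfacet
 facet normal 0.097 0.654 -0.750
  outer loop
   vertex 5.1 4.0 1.8
   vertex 1.5 2.7 0.2
   vertex 0.8 5.1 2.2
  endloop
 endfacet
 facet normal -0.191 -0.445 0.875
  outer loop
   vertex 3.9 0.7 4.8
   vertex 1.3 2.8 5.3
   vertex 0.5 0.0 3.7
  endloop
 endfacet
 facet normal 0.953 -0.298 0.053
  outer loop
   vertex 3.9 0.7 4.8
   vertex 5.1 4.0 1.8
   vertex 5.3 4.8 2.7
  endloop
 endfacet
 facet normal 0.330 -0.791 -0.516
  outer loop
   vertex 3.9 0.7 4.8
   vertex 0.5 0.0 3.7
   vertex 1.5 2.7 0.2
  endloop
 endfacet
 facet normal 0.489 -0.677 -0.550
  outer loop
   vertex 3.9 0.7 4.8
   vertex 1.5 2.7 0.2
   vertex 5.1 4.0 1.8
  endloop
 endfacet
 facet normal 0.064 0.998 0.019
  outer loop
   vertex 4.7 4.8 4.7
   vertex 5.3 4.8 2.7
   vertex 0.8 5.1 2.2
  endloop
 endfacet
 facet normal -0.326 0.733 0.597
  outer loop
   vertex 4.7 4.8 4.7
   vertex 0.8 5.1 2.2
   vertex 1.3 2.8 5.3
  endloop
 endfacet
 facet normal 0.943 -0.177 0.283
  outer loop
   vertex 4.7 4.8 4.7
   vertex 3.9 0.7 4.8
   vertex 5.3 4.8 2.7
  endloop
 endfacet
 facet normal 0.180 -0.011 0.984
  outer loop
   vertex 4.7 4.8 4.7
   vertex 1.3 2.8 5.3
   vertex 3.9 0.7 4.8
  endloop
 endfacet
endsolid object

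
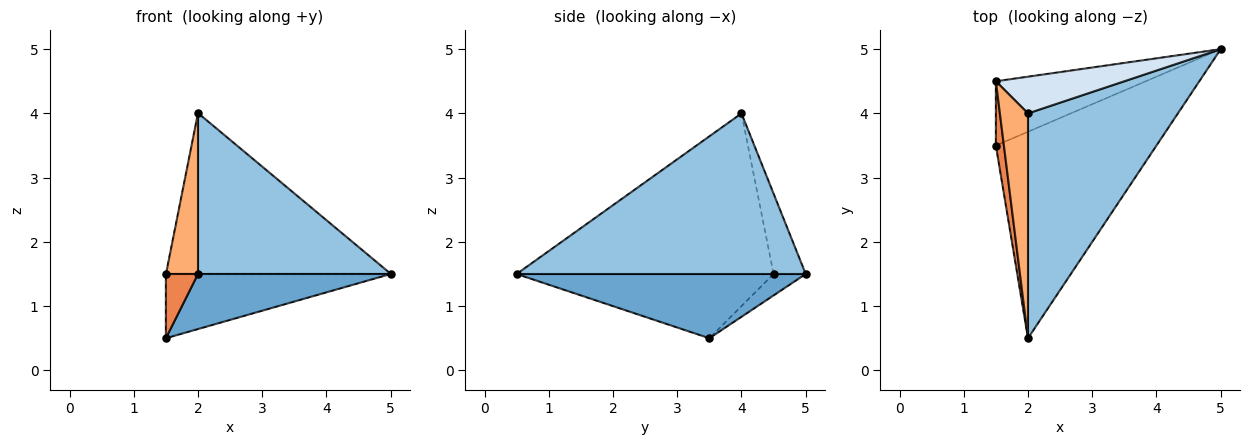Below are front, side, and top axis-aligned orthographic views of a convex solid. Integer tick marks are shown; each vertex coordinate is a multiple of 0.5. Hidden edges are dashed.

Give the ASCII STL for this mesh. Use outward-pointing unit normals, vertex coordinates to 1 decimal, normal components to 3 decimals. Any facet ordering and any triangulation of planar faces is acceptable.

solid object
 facet normal 0.361 -0.240 -0.901
  outer loop
   vertex 2.0 0.5 1.5
   vertex 1.5 3.5 0.5
   vertex 5.0 5.0 1.5
  endloop
 endfacet
 facet normal 0.657 -0.438 0.613
  outer loop
   vertex 2.0 4.0 4.0
   vertex 2.0 0.5 1.5
   vertex 5.0 5.0 1.5
  endloop
 endfacet
 facet normal -0.101 0.704 -0.704
  outer loop
   vertex 1.5 4.5 1.5
   vertex 5.0 5.0 1.5
   vertex 1.5 3.5 0.5
  endloop
 endfacet
 facet normal -0.138 0.966 0.221
  outer loop
   vertex 1.5 4.5 1.5
   vertex 2.0 4.0 4.0
   vertex 5.0 5.0 1.5
  endloop
 endfacet
 facet normal -0.985 -0.123 0.123
  outer loop
   vertex 1.5 4.5 1.5
   vertex 1.5 3.5 0.5
   vertex 2.0 0.5 1.5
  endloop
 endfacet
 facet normal -0.978 -0.122 0.171
  outer loop
   vertex 1.5 4.5 1.5
   vertex 2.0 0.5 1.5
   vertex 2.0 4.0 4.0
  endloop
 endfacet
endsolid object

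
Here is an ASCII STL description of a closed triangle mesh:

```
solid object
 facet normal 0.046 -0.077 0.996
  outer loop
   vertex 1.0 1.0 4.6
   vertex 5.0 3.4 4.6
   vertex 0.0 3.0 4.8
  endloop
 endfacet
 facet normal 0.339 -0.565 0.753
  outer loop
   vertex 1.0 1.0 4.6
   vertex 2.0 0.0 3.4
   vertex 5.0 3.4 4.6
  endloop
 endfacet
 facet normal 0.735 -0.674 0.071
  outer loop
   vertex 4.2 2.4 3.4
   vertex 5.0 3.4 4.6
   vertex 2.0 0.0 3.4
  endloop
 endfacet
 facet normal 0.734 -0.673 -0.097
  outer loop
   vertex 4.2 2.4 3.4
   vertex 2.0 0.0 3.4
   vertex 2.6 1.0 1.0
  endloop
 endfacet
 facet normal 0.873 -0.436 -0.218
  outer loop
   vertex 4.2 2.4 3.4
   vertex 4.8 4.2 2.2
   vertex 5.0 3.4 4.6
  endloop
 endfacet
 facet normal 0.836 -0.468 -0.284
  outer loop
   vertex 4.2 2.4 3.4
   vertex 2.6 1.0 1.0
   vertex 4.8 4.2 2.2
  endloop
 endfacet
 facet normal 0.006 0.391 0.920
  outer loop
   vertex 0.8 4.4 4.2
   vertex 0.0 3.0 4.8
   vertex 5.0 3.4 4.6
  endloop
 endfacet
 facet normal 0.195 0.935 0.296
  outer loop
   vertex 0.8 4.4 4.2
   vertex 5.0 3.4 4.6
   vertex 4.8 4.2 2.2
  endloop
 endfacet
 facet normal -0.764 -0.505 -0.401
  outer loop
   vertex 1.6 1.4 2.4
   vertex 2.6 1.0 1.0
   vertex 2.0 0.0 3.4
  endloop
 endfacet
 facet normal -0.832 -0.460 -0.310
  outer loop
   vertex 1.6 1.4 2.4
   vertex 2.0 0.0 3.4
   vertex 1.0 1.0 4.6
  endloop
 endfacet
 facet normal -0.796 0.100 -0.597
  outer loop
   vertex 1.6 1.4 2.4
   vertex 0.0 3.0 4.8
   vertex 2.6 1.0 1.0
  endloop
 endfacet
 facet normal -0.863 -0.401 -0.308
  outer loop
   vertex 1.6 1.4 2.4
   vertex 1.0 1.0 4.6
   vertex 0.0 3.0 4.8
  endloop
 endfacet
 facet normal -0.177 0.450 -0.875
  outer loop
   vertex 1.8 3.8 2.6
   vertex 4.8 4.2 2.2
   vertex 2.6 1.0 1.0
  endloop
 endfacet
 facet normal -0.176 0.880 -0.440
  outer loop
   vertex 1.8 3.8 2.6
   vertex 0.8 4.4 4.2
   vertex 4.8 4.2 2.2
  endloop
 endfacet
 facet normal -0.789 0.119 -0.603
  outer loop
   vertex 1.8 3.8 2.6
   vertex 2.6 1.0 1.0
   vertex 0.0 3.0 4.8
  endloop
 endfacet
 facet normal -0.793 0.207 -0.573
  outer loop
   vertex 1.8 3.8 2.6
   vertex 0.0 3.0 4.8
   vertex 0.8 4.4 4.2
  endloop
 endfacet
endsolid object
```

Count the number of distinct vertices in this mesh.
10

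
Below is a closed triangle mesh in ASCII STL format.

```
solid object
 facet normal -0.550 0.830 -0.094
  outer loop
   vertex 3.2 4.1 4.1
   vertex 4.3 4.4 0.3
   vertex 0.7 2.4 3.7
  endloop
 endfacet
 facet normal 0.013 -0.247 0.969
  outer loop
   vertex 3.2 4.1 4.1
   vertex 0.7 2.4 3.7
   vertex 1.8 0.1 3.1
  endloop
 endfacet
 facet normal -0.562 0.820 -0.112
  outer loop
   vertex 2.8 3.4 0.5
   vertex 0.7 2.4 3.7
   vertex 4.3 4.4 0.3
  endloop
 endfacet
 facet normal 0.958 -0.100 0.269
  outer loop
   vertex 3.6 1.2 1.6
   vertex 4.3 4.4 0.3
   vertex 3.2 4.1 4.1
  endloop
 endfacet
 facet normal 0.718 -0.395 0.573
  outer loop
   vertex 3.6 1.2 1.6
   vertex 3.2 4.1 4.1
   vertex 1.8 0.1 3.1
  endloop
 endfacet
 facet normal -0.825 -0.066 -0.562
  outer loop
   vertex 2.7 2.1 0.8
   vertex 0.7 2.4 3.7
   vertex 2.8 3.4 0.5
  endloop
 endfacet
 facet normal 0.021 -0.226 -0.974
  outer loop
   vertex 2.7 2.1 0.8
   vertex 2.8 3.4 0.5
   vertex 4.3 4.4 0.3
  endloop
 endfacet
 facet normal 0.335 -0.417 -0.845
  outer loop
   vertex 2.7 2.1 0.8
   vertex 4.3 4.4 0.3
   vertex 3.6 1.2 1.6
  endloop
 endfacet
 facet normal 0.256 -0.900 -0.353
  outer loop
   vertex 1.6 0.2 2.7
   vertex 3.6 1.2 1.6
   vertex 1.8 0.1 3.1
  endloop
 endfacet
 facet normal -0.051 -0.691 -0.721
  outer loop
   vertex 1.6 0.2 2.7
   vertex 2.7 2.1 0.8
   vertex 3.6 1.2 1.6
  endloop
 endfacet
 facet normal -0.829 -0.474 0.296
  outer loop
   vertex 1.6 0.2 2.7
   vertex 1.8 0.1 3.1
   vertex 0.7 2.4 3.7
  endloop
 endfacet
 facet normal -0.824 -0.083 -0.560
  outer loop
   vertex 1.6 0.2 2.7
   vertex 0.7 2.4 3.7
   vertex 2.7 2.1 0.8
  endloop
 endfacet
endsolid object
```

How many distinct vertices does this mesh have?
8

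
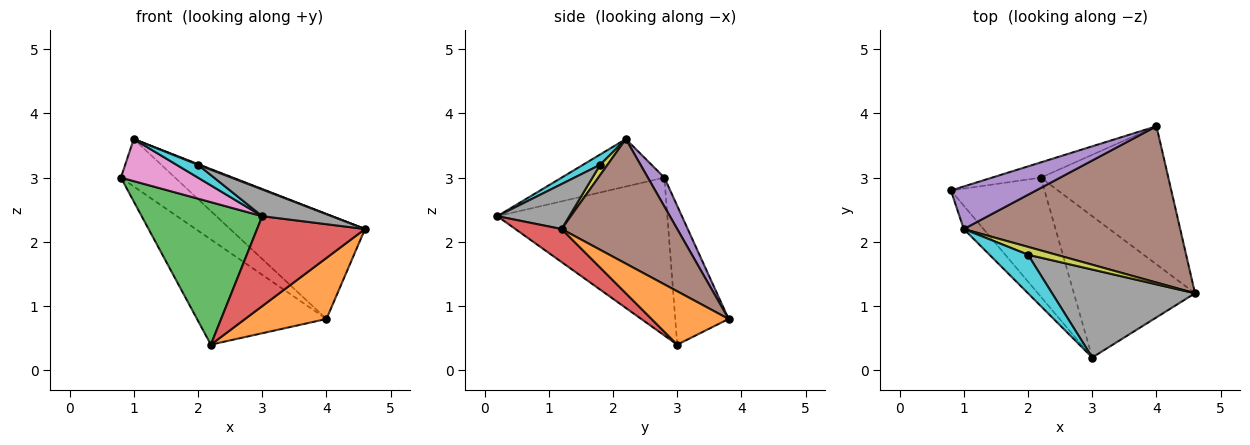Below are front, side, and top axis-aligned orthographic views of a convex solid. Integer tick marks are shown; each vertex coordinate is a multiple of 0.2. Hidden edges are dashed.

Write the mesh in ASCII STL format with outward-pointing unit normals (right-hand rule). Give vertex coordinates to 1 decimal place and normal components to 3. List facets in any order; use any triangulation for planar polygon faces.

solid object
 facet normal -0.378 0.916 -0.133
  outer loop
   vertex 2.2 3.0 0.4
   vertex 0.8 2.8 3.0
   vertex 4.0 3.8 0.8
  endloop
 endfacet
 facet normal 0.358 -0.377 -0.854
  outer loop
   vertex 2.2 3.0 0.4
   vertex 4.0 3.8 0.8
   vertex 4.6 1.2 2.2
  endloop
 endfacet
 facet normal -0.734 -0.521 -0.435
  outer loop
   vertex 3.0 0.2 2.4
   vertex 0.8 2.8 3.0
   vertex 2.2 3.0 0.4
  endloop
 endfacet
 facet normal 0.224 -0.523 -0.822
  outer loop
   vertex 3.0 0.2 2.4
   vertex 2.2 3.0 0.4
   vertex 4.6 1.2 2.2
  endloop
 endfacet
 facet normal 0.221 0.725 0.652
  outer loop
   vertex 1.0 2.2 3.6
   vertex 4.0 3.8 0.8
   vertex 0.8 2.8 3.0
  endloop
 endfacet
 facet normal 0.431 0.503 0.749
  outer loop
   vertex 1.0 2.2 3.6
   vertex 4.6 1.2 2.2
   vertex 4.0 3.8 0.8
  endloop
 endfacet
 facet normal -0.759 -0.569 -0.316
  outer loop
   vertex 1.0 2.2 3.6
   vertex 0.8 2.8 3.0
   vertex 3.0 0.2 2.4
  endloop
 endfacet
 facet normal 0.288 -0.278 0.916
  outer loop
   vertex 2.0 1.8 3.2
   vertex 3.0 0.2 2.4
   vertex 4.6 1.2 2.2
  endloop
 endfacet
 facet normal 0.341 -0.085 0.936
  outer loop
   vertex 2.0 1.8 3.2
   vertex 4.6 1.2 2.2
   vertex 1.0 2.2 3.6
  endloop
 endfacet
 facet normal 0.245 -0.307 0.920
  outer loop
   vertex 2.0 1.8 3.2
   vertex 1.0 2.2 3.6
   vertex 3.0 0.2 2.4
  endloop
 endfacet
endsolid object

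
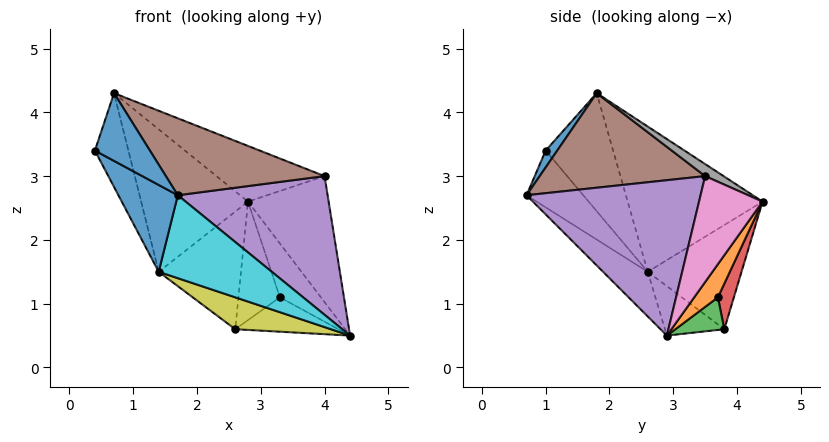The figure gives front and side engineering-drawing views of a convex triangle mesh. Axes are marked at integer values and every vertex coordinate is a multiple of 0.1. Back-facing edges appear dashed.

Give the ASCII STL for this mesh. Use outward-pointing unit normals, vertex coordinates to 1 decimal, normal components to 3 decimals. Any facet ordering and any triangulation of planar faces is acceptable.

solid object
 facet normal 0.160 -0.764 0.625
  outer loop
   vertex 1.7 0.7 2.7
   vertex 0.7 1.8 4.3
   vertex 0.4 1.0 3.4
  endloop
 endfacet
 facet normal 0.487 0.842 -0.231
  outer loop
   vertex 3.3 3.7 1.1
   vertex 2.8 4.4 2.6
   vertex 4.4 2.9 0.5
  endloop
 endfacet
 facet normal 0.395 0.833 -0.387
  outer loop
   vertex 3.3 3.7 1.1
   vertex 4.4 2.9 0.5
   vertex 2.6 3.8 0.6
  endloop
 endfacet
 facet normal 0.342 0.890 -0.301
  outer loop
   vertex 3.3 3.7 1.1
   vertex 2.6 3.8 0.6
   vertex 2.8 4.4 2.6
  endloop
 endfacet
 facet normal 0.730 -0.629 0.268
  outer loop
   vertex 4.0 3.5 3.0
   vertex 1.7 0.7 2.7
   vertex 4.4 2.9 0.5
  endloop
 endfacet
 facet normal 0.529 -0.508 0.680
  outer loop
   vertex 4.0 3.5 3.0
   vertex 0.7 1.8 4.3
   vertex 1.7 0.7 2.7
  endloop
 endfacet
 facet normal 0.616 0.782 -0.089
  outer loop
   vertex 4.0 3.5 3.0
   vertex 4.4 2.9 0.5
   vertex 2.8 4.4 2.6
  endloop
 endfacet
 facet normal 0.084 0.497 0.864
  outer loop
   vertex 4.0 3.5 3.0
   vertex 2.8 4.4 2.6
   vertex 0.7 1.8 4.3
  endloop
 endfacet
 facet normal -0.252 -0.407 -0.878
  outer loop
   vertex 1.4 2.6 1.5
   vertex 2.6 3.8 0.6
   vertex 4.4 2.9 0.5
  endloop
 endfacet
 facet normal -0.215 -0.546 -0.810
  outer loop
   vertex 1.4 2.6 1.5
   vertex 4.4 2.9 0.5
   vertex 1.7 0.7 2.7
  endloop
 endfacet
 facet normal -0.495 -0.518 -0.697
  outer loop
   vertex 1.4 2.6 1.5
   vertex 1.7 0.7 2.7
   vertex 0.4 1.0 3.4
  endloop
 endfacet
 facet normal -0.891 0.443 -0.096
  outer loop
   vertex 1.4 2.6 1.5
   vertex 0.4 1.0 3.4
   vertex 0.7 1.8 4.3
  endloop
 endfacet
 facet normal -0.784 0.621 -0.019
  outer loop
   vertex 1.4 2.6 1.5
   vertex 0.7 1.8 4.3
   vertex 2.8 4.4 2.6
  endloop
 endfacet
 facet normal -0.746 0.655 -0.122
  outer loop
   vertex 1.4 2.6 1.5
   vertex 2.8 4.4 2.6
   vertex 2.6 3.8 0.6
  endloop
 endfacet
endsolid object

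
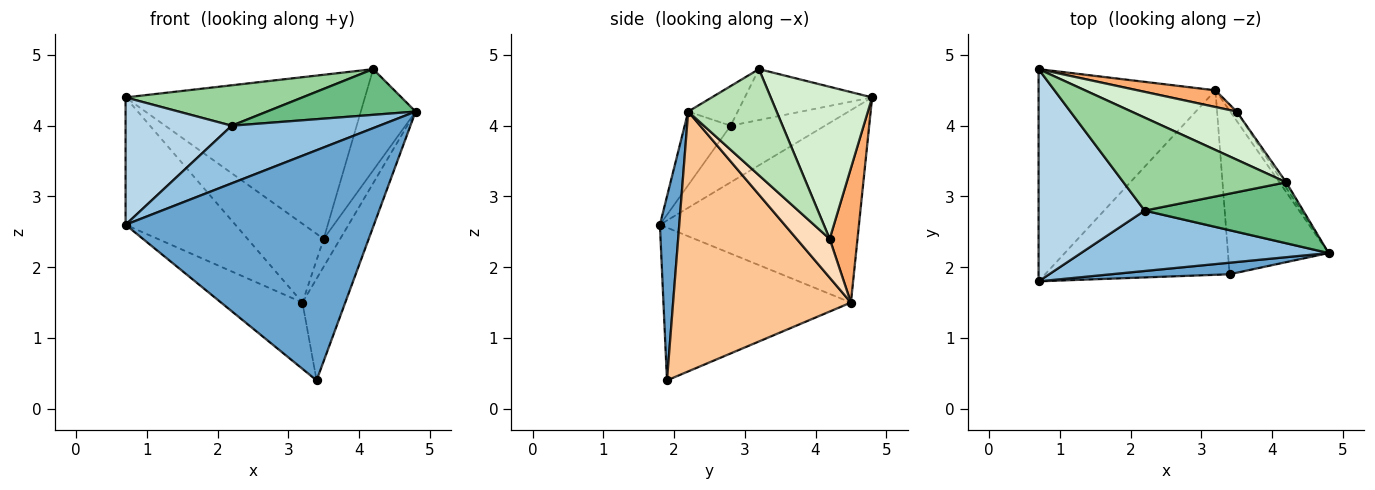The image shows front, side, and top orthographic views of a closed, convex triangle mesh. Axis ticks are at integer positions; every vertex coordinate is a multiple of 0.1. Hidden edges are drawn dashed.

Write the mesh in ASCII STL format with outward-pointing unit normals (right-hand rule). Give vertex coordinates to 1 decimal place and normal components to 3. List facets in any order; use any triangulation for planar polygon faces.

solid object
 facet normal 0.078 -0.996 0.050
  outer loop
   vertex 3.4 1.9 0.4
   vertex 4.8 2.2 4.2
   vertex 0.7 1.8 2.6
  endloop
 endfacet
 facet normal -0.210 -0.675 0.707
  outer loop
   vertex 2.2 2.8 4.0
   vertex 0.7 1.8 2.6
   vertex 4.8 2.2 4.2
  endloop
 endfacet
 facet normal -0.416 -0.468 0.780
  outer loop
   vertex 2.2 2.8 4.0
   vertex 0.7 4.8 4.4
   vertex 0.7 1.8 2.6
  endloop
 endfacet
 facet normal -0.682 0.376 -0.627
  outer loop
   vertex 3.2 4.5 1.5
   vertex 0.7 1.8 2.6
   vertex 0.7 4.8 4.4
  endloop
 endfacet
 facet normal -0.615 0.267 -0.742
  outer loop
   vertex 3.2 4.5 1.5
   vertex 3.4 1.9 0.4
   vertex 0.7 1.8 2.6
  endloop
 endfacet
 facet normal 0.337 0.921 0.195
  outer loop
   vertex 3.2 4.5 1.5
   vertex 0.7 4.8 4.4
   vertex 3.5 4.2 2.4
  endloop
 endfacet
 facet normal 0.910 0.219 -0.352
  outer loop
   vertex 3.2 4.5 1.5
   vertex 4.8 2.2 4.2
   vertex 3.4 1.9 0.4
  endloop
 endfacet
 facet normal 0.885 0.442 -0.147
  outer loop
   vertex 3.2 4.5 1.5
   vertex 3.5 4.2 2.4
   vertex 4.8 2.2 4.2
  endloop
 endfacet
 facet normal -0.196 -0.588 0.784
  outer loop
   vertex 4.2 3.2 4.8
   vertex 2.2 2.8 4.0
   vertex 4.8 2.2 4.2
  endloop
 endfacet
 facet normal -0.276 -0.383 0.881
  outer loop
   vertex 4.2 3.2 4.8
   vertex 0.7 4.8 4.4
   vertex 2.2 2.8 4.0
  endloop
 endfacet
 facet normal 0.850 0.527 -0.028
  outer loop
   vertex 4.2 3.2 4.8
   vertex 4.8 2.2 4.2
   vertex 3.5 4.2 2.4
  endloop
 endfacet
 facet normal 0.377 0.889 0.261
  outer loop
   vertex 4.2 3.2 4.8
   vertex 3.5 4.2 2.4
   vertex 0.7 4.8 4.4
  endloop
 endfacet
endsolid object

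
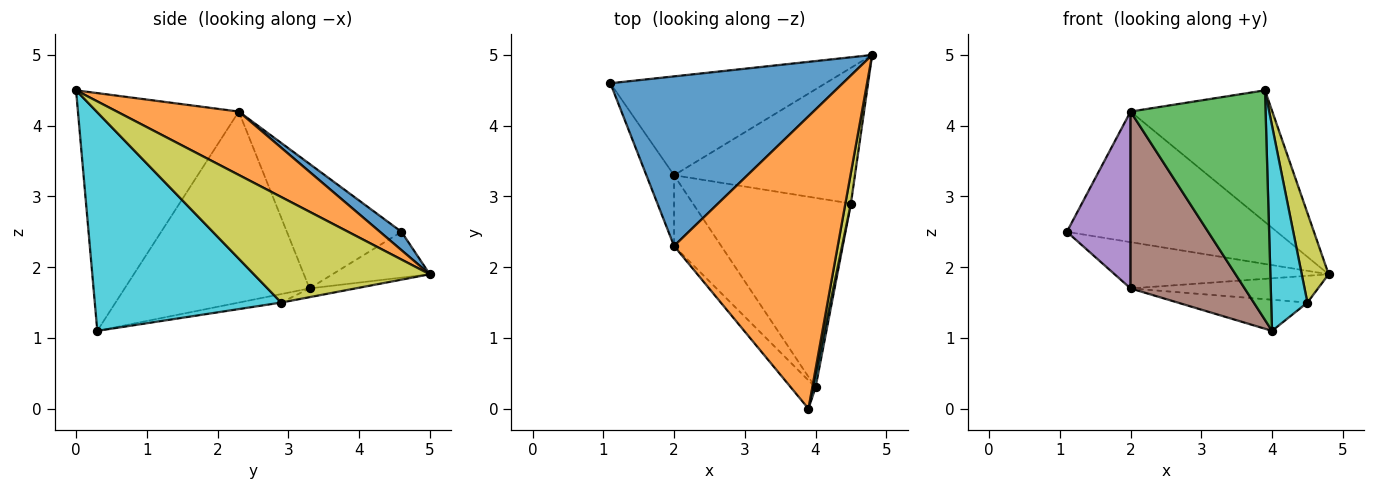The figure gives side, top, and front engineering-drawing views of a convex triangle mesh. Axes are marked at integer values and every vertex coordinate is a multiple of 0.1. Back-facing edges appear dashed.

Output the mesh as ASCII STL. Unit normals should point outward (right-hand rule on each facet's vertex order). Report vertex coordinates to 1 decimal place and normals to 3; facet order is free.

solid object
 facet normal 0.062 0.609 0.791
  outer loop
   vertex 2.0 2.3 4.2
   vertex 4.8 5.0 1.9
   vertex 1.1 4.6 2.5
  endloop
 endfacet
 facet normal 0.333 0.387 0.860
  outer loop
   vertex 2.0 2.3 4.2
   vertex 3.9 0.0 4.5
   vertex 4.8 5.0 1.9
  endloop
 endfacet
 facet normal -0.763 -0.641 -0.079
  outer loop
   vertex 2.0 2.3 4.2
   vertex 4.0 0.3 1.1
   vertex 3.9 0.0 4.5
  endloop
 endfacet
 facet normal -0.189 0.416 -0.889
  outer loop
   vertex 2.0 3.3 1.7
   vertex 1.1 4.6 2.5
   vertex 4.8 5.0 1.9
  endloop
 endfacet
 facet normal -0.858 -0.477 -0.191
  outer loop
   vertex 2.0 3.3 1.7
   vertex 2.0 2.3 4.2
   vertex 1.1 4.6 2.5
  endloop
 endfacet
 facet normal -0.833 -0.514 -0.206
  outer loop
   vertex 2.0 3.3 1.7
   vertex 4.0 0.3 1.1
   vertex 2.0 2.3 4.2
  endloop
 endfacet
 facet normal -0.047 0.193 -0.980
  outer loop
   vertex 4.5 2.9 1.5
   vertex 2.0 3.3 1.7
   vertex 4.8 5.0 1.9
  endloop
 endfacet
 facet normal -0.053 0.162 -0.985
  outer loop
   vertex 4.5 2.9 1.5
   vertex 4.0 0.3 1.1
   vertex 2.0 3.3 1.7
  endloop
 endfacet
 facet normal 0.987 -0.151 0.052
  outer loop
   vertex 4.5 2.9 1.5
   vertex 4.8 5.0 1.9
   vertex 3.9 0.0 4.5
  endloop
 endfacet
 facet normal 0.982 -0.191 0.012
  outer loop
   vertex 4.5 2.9 1.5
   vertex 3.9 0.0 4.5
   vertex 4.0 0.3 1.1
  endloop
 endfacet
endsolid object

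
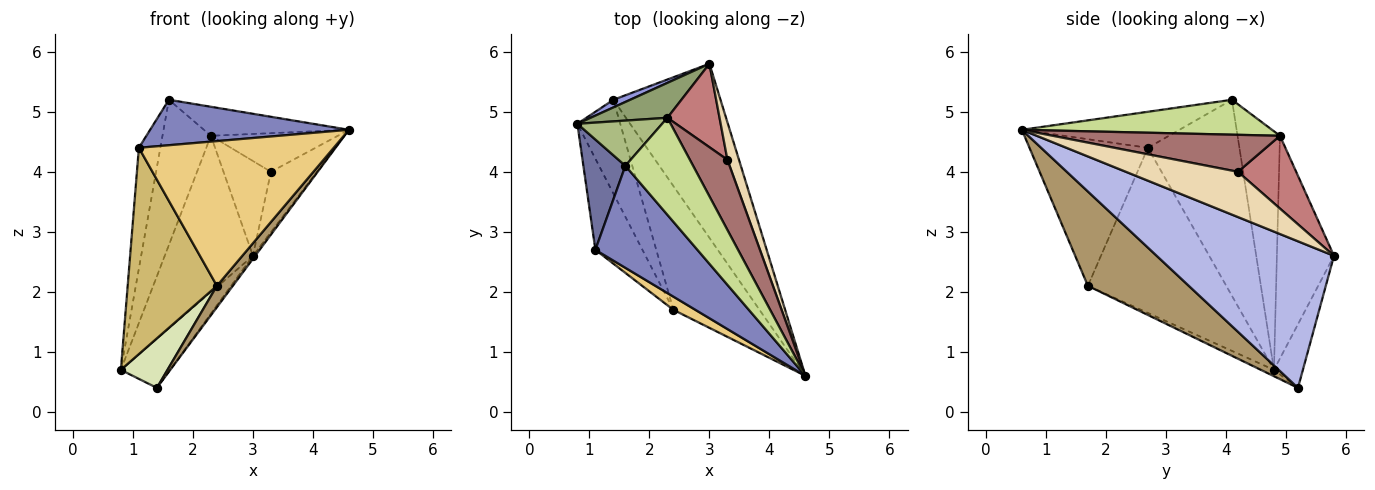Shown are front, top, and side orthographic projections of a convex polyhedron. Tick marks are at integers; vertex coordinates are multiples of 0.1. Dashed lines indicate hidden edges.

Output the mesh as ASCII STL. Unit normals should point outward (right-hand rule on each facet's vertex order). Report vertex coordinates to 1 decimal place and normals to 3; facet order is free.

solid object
 facet normal -0.953 0.224 0.204
  outer loop
   vertex 1.1 2.7 4.4
   vertex 1.6 4.1 5.2
   vertex 0.8 4.8 0.7
  endloop
 endfacet
 facet normal -0.307 -0.387 0.869
  outer loop
   vertex 1.1 2.7 4.4
   vertex 4.6 0.6 4.7
   vertex 1.6 4.1 5.2
  endloop
 endfacet
 facet normal -0.503 0.854 0.133
  outer loop
   vertex 1.4 5.2 0.4
   vertex 0.8 4.8 0.7
   vertex 3.0 5.8 2.6
  endloop
 endfacet
 facet normal 0.807 0.010 -0.590
  outer loop
   vertex 1.4 5.2 0.4
   vertex 3.0 5.8 2.6
   vertex 4.6 0.6 4.7
  endloop
 endfacet
 facet normal -0.534 0.825 0.184
  outer loop
   vertex 2.3 4.9 4.6
   vertex 3.0 5.8 2.6
   vertex 0.8 4.8 0.7
  endloop
 endfacet
 facet normal -0.642 0.732 0.228
  outer loop
   vertex 2.3 4.9 4.6
   vertex 0.8 4.8 0.7
   vertex 1.6 4.1 5.2
  endloop
 endfacet
 facet normal 0.443 0.257 0.859
  outer loop
   vertex 2.3 4.9 4.6
   vertex 1.6 4.1 5.2
   vertex 4.6 0.6 4.7
  endloop
 endfacet
 facet normal -0.130 -0.463 -0.877
  outer loop
   vertex 2.4 1.7 2.1
   vertex 0.8 4.8 0.7
   vertex 1.4 5.2 0.4
  endloop
 endfacet
 facet normal 0.734 -0.116 -0.670
  outer loop
   vertex 2.4 1.7 2.1
   vertex 1.4 5.2 0.4
   vertex 4.6 0.6 4.7
  endloop
 endfacet
 facet normal -0.817 -0.527 -0.233
  outer loop
   vertex 2.4 1.7 2.1
   vertex 1.1 2.7 4.4
   vertex 0.8 4.8 0.7
  endloop
 endfacet
 facet normal -0.518 -0.852 0.078
  outer loop
   vertex 2.4 1.7 2.1
   vertex 4.6 0.6 4.7
   vertex 1.1 2.7 4.4
  endloop
 endfacet
 facet normal 0.900 0.370 0.230
  outer loop
   vertex 3.3 4.2 4.0
   vertex 4.6 0.6 4.7
   vertex 3.0 5.8 2.6
  endloop
 endfacet
 facet normal 0.653 0.365 0.663
  outer loop
   vertex 3.3 4.2 4.0
   vertex 2.3 4.9 4.6
   vertex 4.6 0.6 4.7
  endloop
 endfacet
 facet normal 0.678 0.552 0.486
  outer loop
   vertex 3.3 4.2 4.0
   vertex 3.0 5.8 2.6
   vertex 2.3 4.9 4.6
  endloop
 endfacet
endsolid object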